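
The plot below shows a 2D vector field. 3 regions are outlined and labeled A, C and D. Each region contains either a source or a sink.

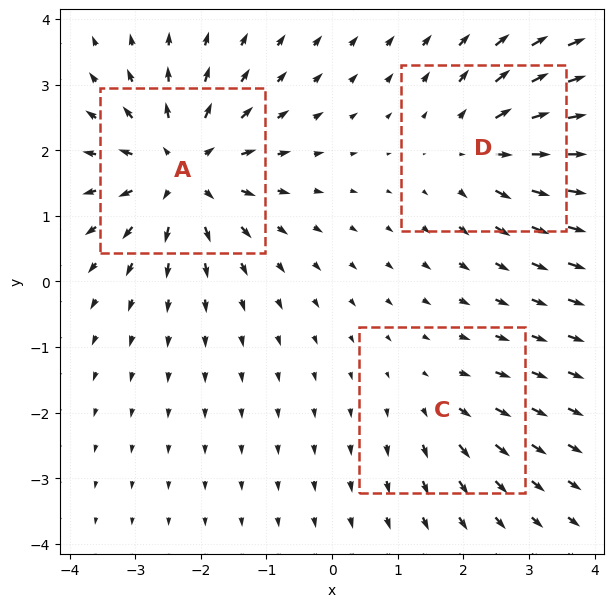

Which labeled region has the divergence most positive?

A

Divergence at each region's feature centre — A: about +5, C: about +2, D: about +4. Region A is most positive.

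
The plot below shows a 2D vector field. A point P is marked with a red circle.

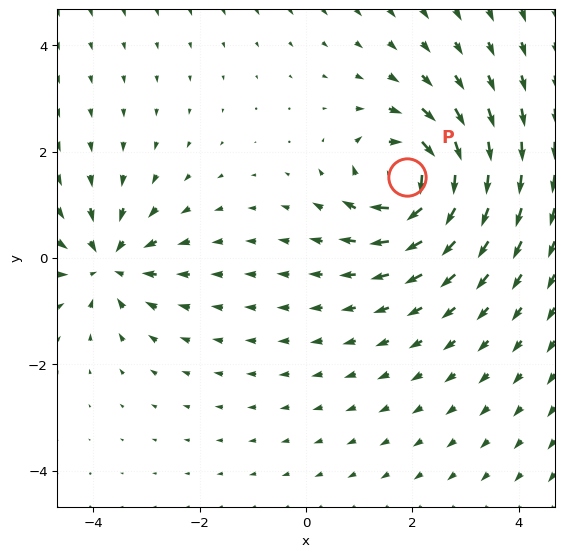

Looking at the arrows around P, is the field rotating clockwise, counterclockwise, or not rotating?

clockwise

Near P at (1.9, 1.5) the arrows circulate clockwise. The curl (z-component) there is about -7; negative curl means clockwise rotation.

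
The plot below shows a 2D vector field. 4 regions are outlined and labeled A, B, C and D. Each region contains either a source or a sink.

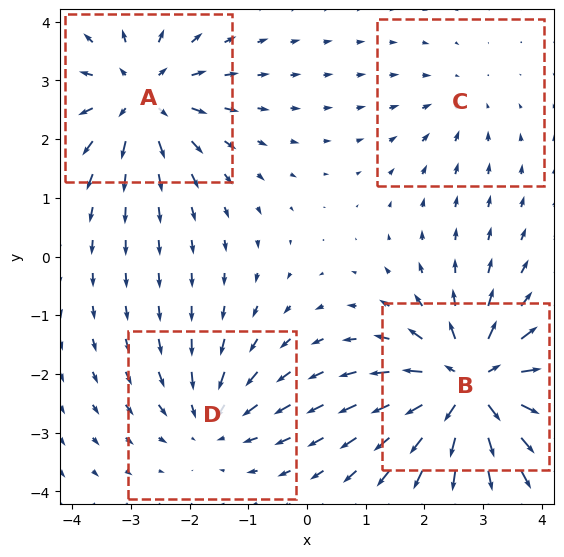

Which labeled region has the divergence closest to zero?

Divergence at each region's feature centre — A: about +5, B: about +7, C: about -2, D: about -4. Region C is closest to zero.

C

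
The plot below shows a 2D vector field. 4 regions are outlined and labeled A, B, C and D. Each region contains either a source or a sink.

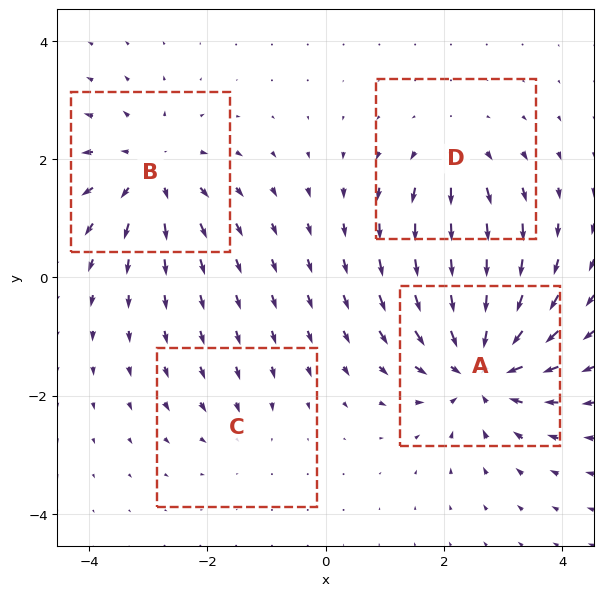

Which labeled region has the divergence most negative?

Divergence at each region's feature centre — A: about -7, B: about +5, C: about -2, D: about +3. Region A is most negative.

A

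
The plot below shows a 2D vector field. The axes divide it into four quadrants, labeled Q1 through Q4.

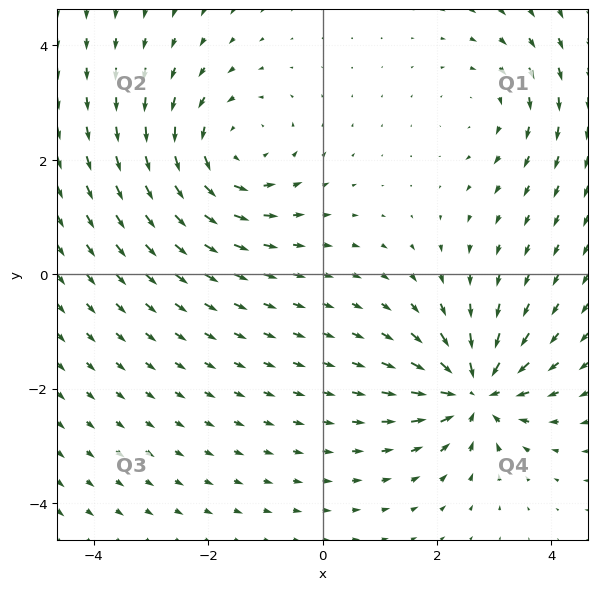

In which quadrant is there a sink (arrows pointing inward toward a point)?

Q4

The sink sits at approximately (2.7, -2.1), which lies in quadrant Q4. The divergence there is about -6, negative as expected for a sink.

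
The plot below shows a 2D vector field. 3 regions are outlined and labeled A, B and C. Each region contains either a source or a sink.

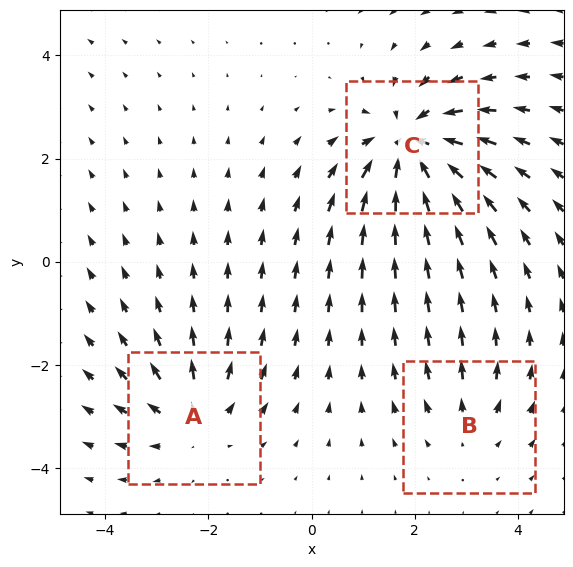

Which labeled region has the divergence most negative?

Divergence at each region's feature centre — A: about +3, B: about +2, C: about -5. Region C is most negative.

C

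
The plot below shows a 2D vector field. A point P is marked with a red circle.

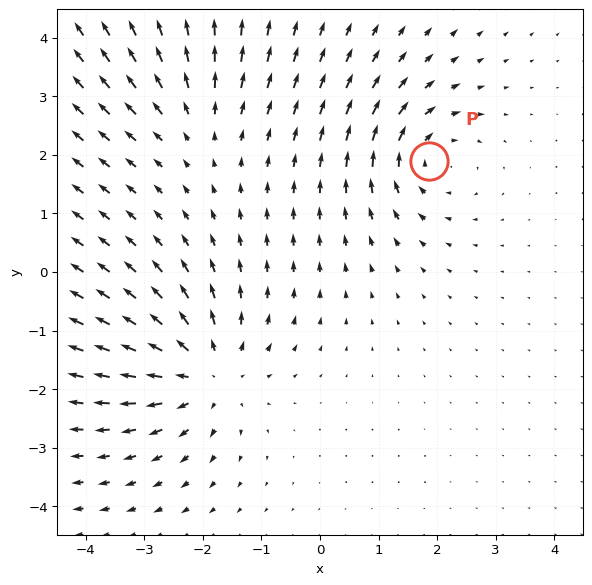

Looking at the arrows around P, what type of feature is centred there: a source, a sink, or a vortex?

At P (1.9, 1.9) the arrows circulate clockwise. Divergence ≈0, curl about -4 — near-zero divergence with nonzero curl is a vortex.

vortex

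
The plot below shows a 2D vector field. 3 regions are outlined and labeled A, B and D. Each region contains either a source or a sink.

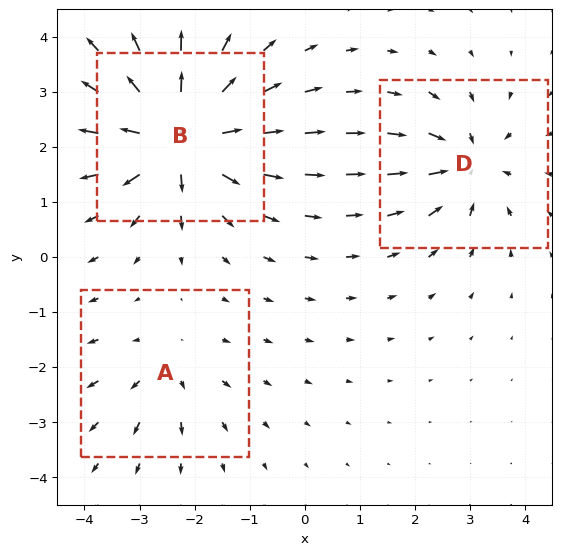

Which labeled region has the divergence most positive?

Divergence at each region's feature centre — A: about +2, B: about +6, D: about -4. Region B is most positive.

B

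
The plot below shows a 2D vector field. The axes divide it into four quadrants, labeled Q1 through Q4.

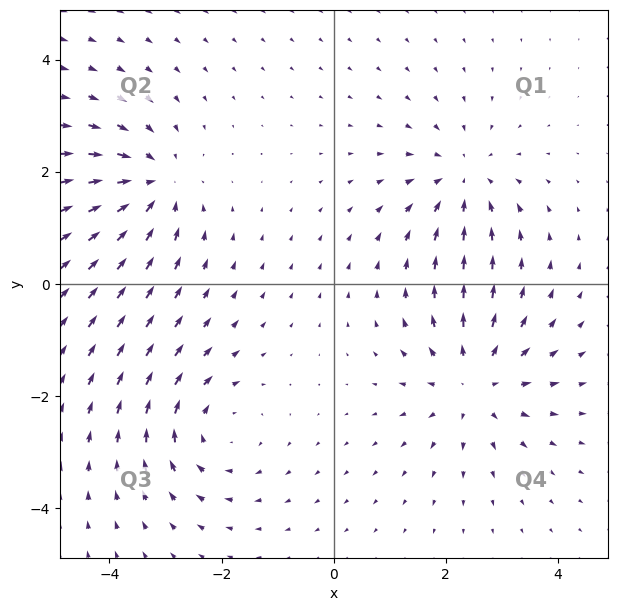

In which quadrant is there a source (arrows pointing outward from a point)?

Q4

The source sits at approximately (2.5, -1.8), which lies in quadrant Q4. The divergence there is about +5, positive as expected for a source.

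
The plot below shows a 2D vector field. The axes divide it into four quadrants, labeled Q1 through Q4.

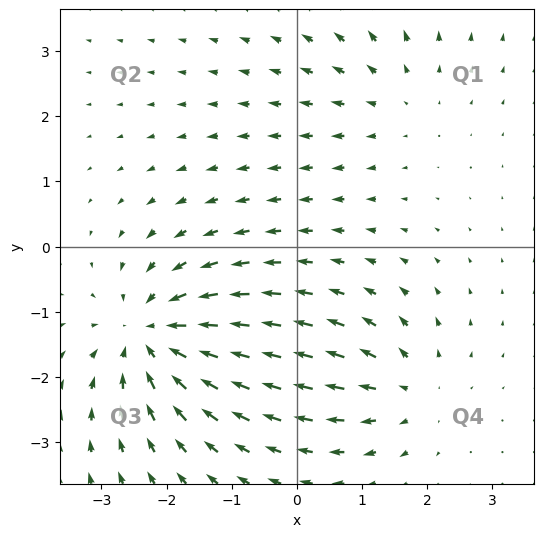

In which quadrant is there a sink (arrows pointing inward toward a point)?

The sink sits at approximately (-2.2, -1.4), which lies in quadrant Q3. The divergence there is about -5, negative as expected for a sink.

Q3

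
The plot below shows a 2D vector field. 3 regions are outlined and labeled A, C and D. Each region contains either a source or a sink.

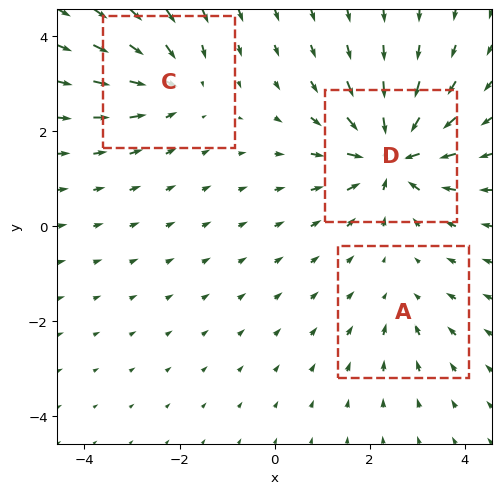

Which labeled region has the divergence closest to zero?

A

Divergence at each region's feature centre — A: about -2, C: about -3, D: about -6. Region A is closest to zero.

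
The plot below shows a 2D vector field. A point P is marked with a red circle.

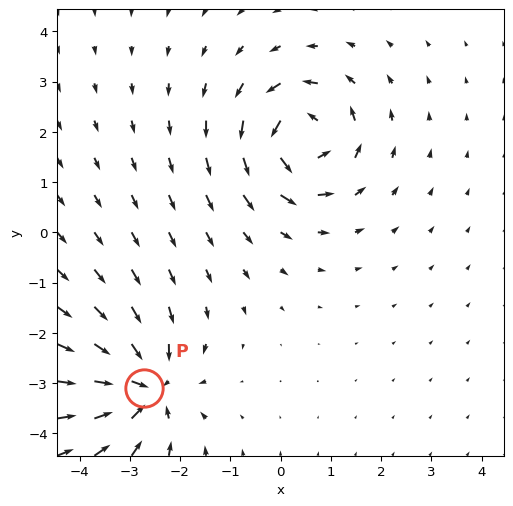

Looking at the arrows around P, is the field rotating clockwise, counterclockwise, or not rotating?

not rotating

Near P at (-2.7, -3.1) the arrows show no circulation. The curl there is ≈0.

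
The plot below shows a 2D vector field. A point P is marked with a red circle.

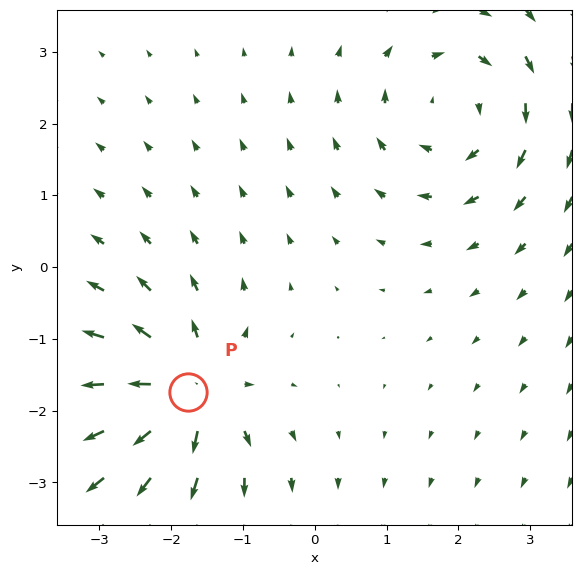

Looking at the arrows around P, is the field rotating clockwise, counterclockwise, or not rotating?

Near P at (-1.8, -1.7) the arrows show no circulation. The curl there is ≈0.

not rotating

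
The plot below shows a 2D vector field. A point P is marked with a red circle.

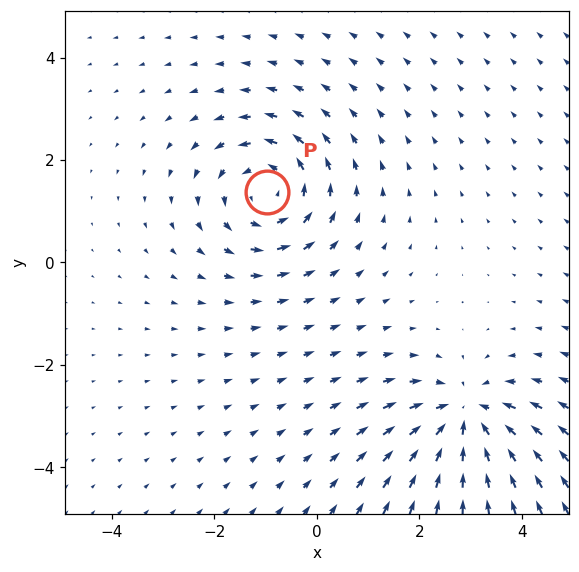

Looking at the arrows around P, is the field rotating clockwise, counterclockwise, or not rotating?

counterclockwise

Near P at (-1.0, 1.4) the arrows circulate counterclockwise. The curl (z-component) there is about +4; positive curl means counterclockwise rotation.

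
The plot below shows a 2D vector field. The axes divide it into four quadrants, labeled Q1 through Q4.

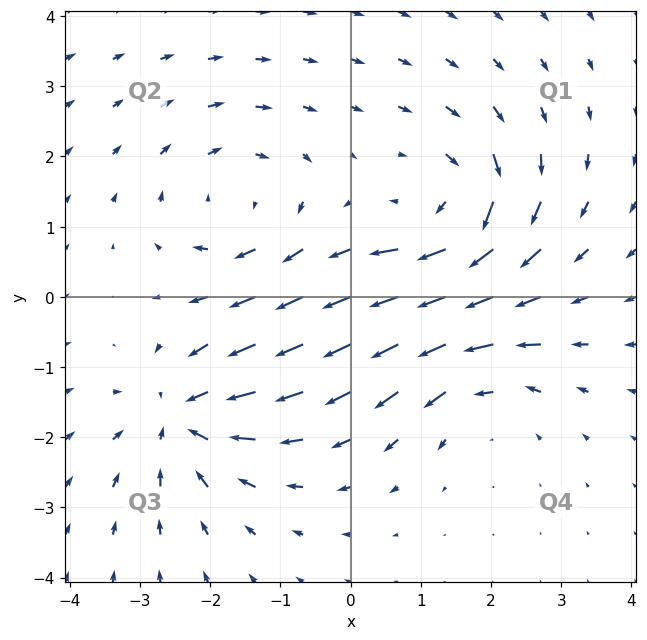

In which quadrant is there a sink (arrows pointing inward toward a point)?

The sink sits at approximately (-2.4, -1.7), which lies in quadrant Q3. The divergence there is about -6, negative as expected for a sink.

Q3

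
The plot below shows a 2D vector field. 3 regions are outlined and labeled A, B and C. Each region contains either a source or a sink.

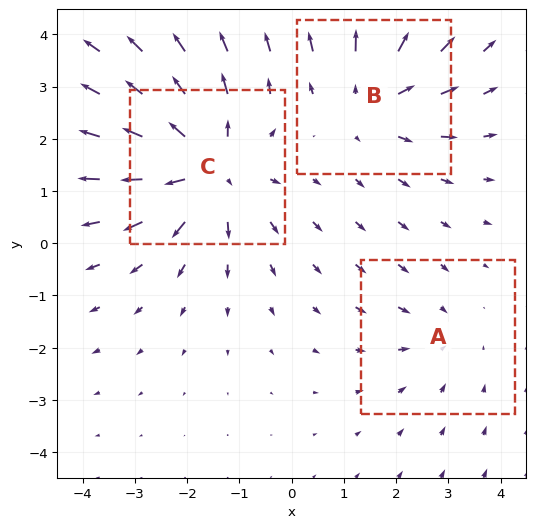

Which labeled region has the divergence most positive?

C

Divergence at each region's feature centre — A: about -2, B: about +3, C: about +4. Region C is most positive.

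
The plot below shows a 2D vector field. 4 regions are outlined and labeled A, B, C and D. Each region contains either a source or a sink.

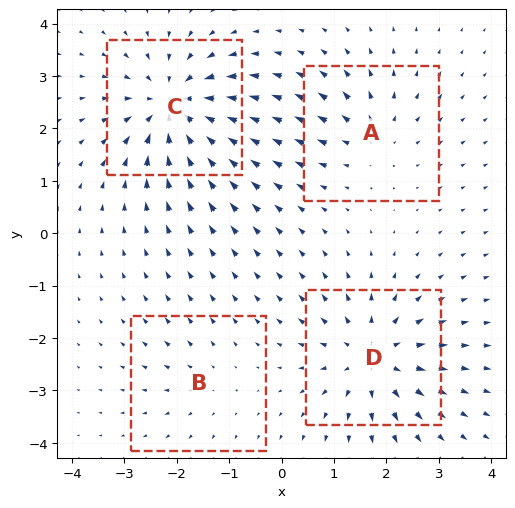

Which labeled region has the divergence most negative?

Divergence at each region's feature centre — A: about +4, B: about +2, C: about -7, D: about +6. Region C is most negative.

C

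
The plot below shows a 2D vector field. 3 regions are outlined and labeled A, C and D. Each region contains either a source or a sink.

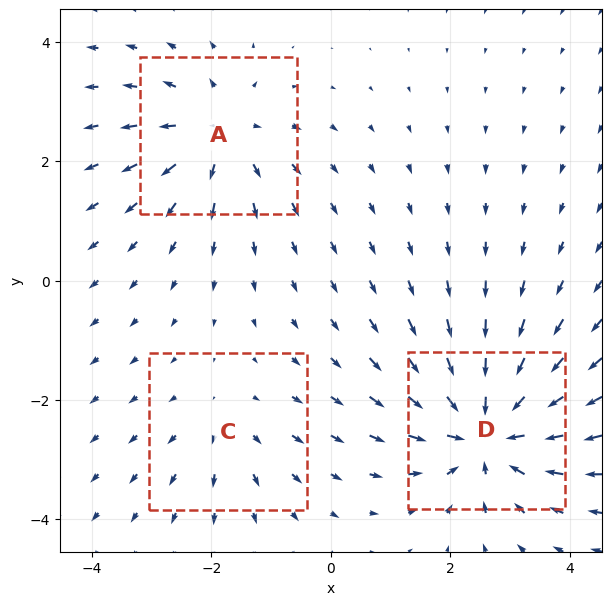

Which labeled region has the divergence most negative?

D

Divergence at each region's feature centre — A: about +3, C: about +2, D: about -5. Region D is most negative.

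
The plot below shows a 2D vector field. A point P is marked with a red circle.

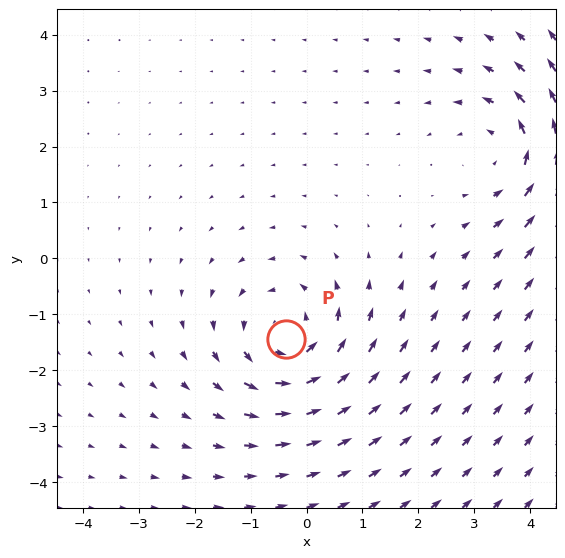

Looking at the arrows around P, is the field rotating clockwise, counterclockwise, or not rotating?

counterclockwise

Near P at (-0.4, -1.4) the arrows circulate counterclockwise. The curl (z-component) there is about +4; positive curl means counterclockwise rotation.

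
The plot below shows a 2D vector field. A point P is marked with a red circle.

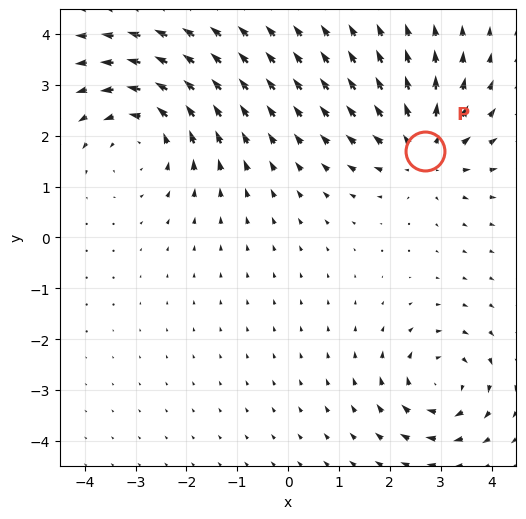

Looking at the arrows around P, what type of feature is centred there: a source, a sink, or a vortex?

source

At P (2.7, 1.7) the arrows spread outward. Divergence about +4, curl ≈0 — positive divergence with near-zero curl is a source.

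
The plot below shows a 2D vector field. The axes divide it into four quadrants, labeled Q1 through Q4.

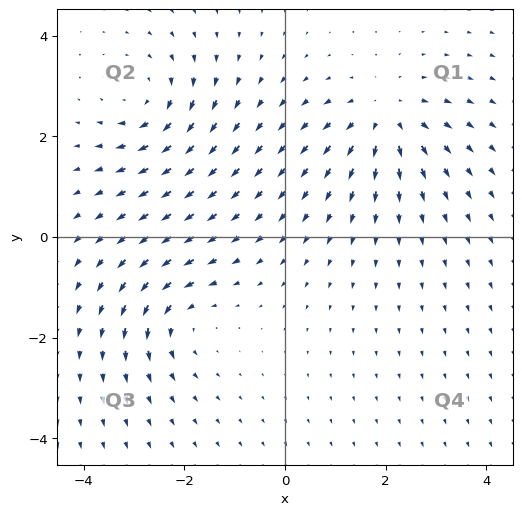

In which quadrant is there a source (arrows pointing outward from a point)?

Q1

The source sits at approximately (2.0, 2.4), which lies in quadrant Q1. The divergence there is about +4, positive as expected for a source.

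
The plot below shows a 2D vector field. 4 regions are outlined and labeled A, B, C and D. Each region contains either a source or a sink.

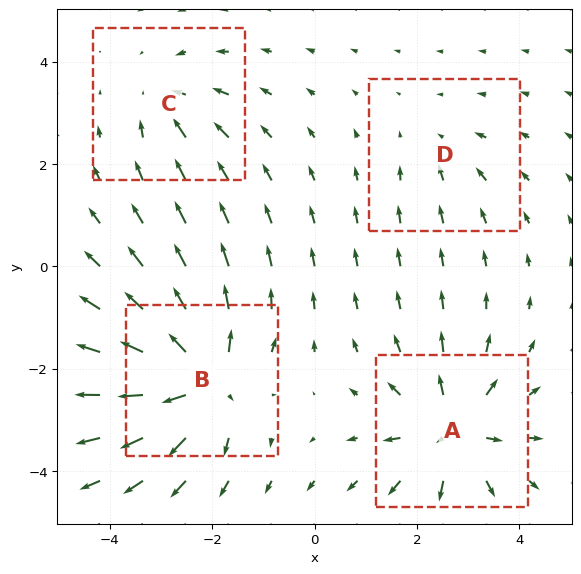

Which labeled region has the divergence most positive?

B

Divergence at each region's feature centre — A: about +6, B: about +7, C: about -3, D: about -2. Region B is most positive.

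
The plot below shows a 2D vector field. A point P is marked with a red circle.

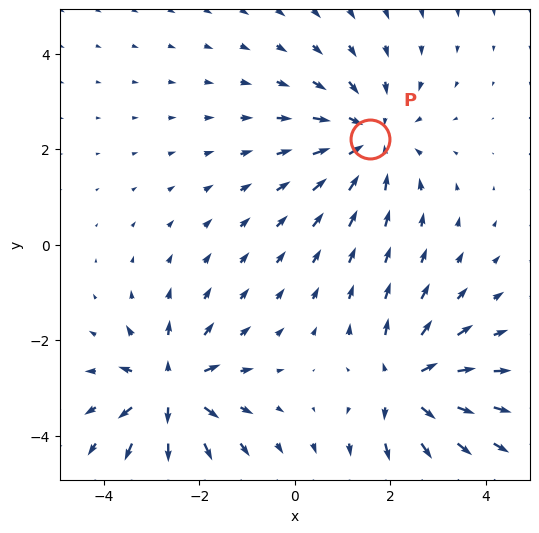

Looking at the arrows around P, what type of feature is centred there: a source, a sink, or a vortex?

At P (1.6, 2.2) the arrows converge inward. Divergence about -3, curl ≈0 — negative divergence with near-zero curl is a sink.

sink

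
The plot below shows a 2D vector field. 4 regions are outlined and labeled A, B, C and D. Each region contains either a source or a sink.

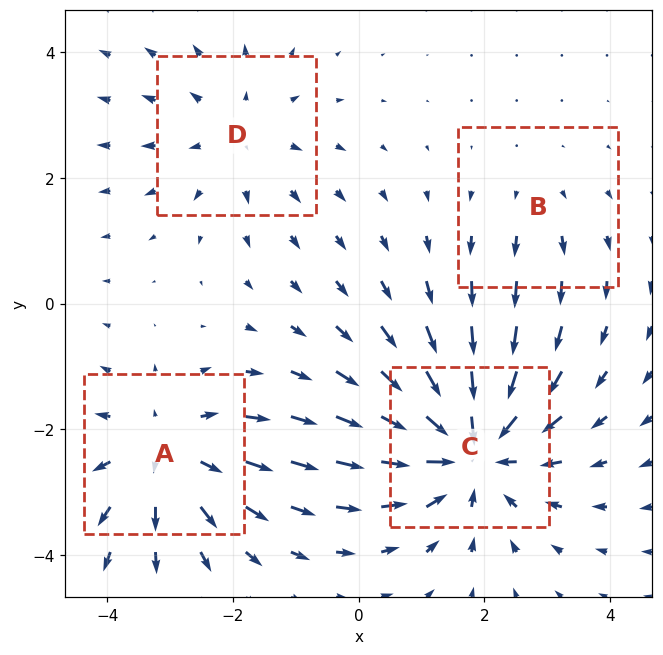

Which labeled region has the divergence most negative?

Divergence at each region's feature centre — A: about +4, B: about +2, C: about -6, D: about +3. Region C is most negative.

C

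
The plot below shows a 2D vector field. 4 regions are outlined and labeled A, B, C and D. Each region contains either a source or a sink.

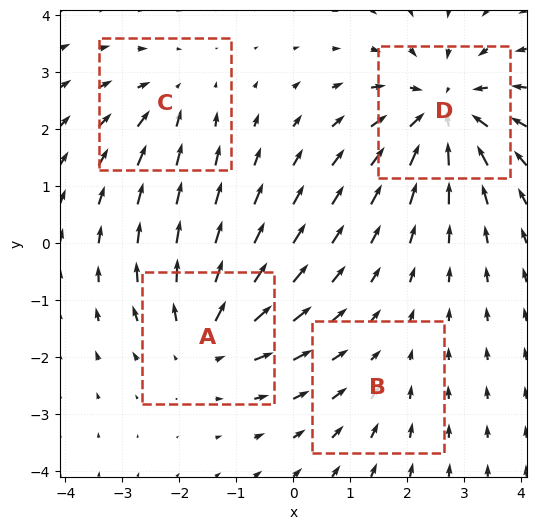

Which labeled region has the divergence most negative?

D

Divergence at each region's feature centre — A: about +5, B: about -2, C: about -3, D: about -6. Region D is most negative.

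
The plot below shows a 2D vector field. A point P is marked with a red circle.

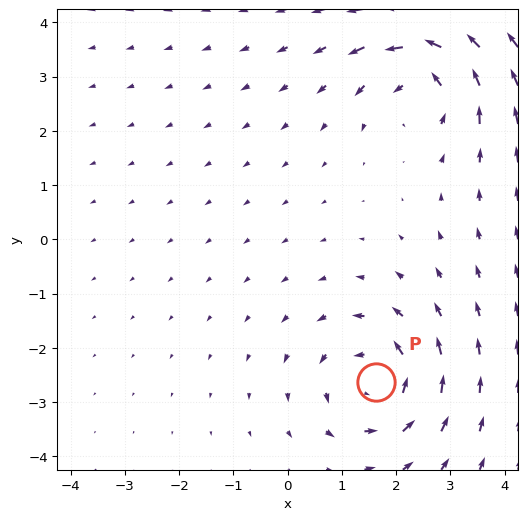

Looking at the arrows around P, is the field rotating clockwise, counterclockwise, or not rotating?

Near P at (1.6, -2.6) the arrows circulate counterclockwise. The curl (z-component) there is about +4; positive curl means counterclockwise rotation.

counterclockwise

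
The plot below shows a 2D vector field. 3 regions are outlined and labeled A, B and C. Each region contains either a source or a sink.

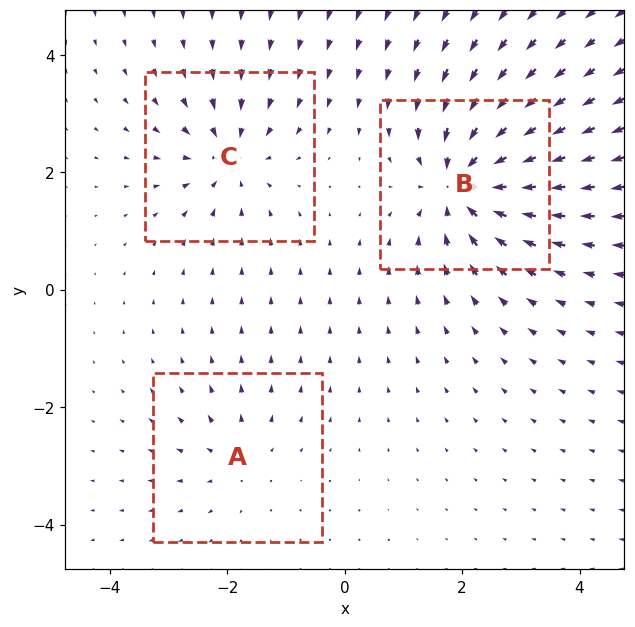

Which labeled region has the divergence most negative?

B

Divergence at each region's feature centre — A: about +2, B: about -6, C: about -4. Region B is most negative.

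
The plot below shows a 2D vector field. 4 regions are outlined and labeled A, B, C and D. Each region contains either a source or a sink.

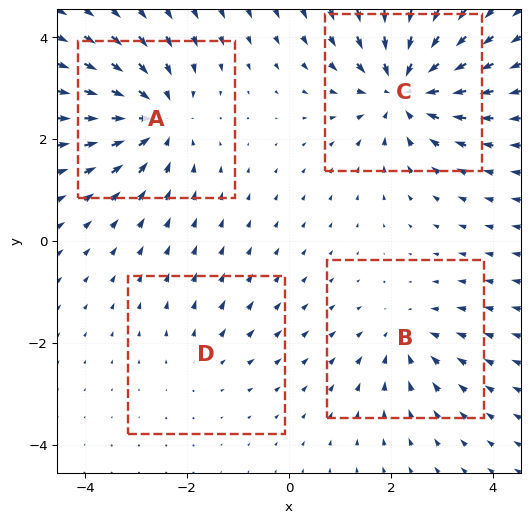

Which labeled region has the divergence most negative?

C

Divergence at each region's feature centre — A: about -5, B: about -4, C: about -7, D: about +2. Region C is most negative.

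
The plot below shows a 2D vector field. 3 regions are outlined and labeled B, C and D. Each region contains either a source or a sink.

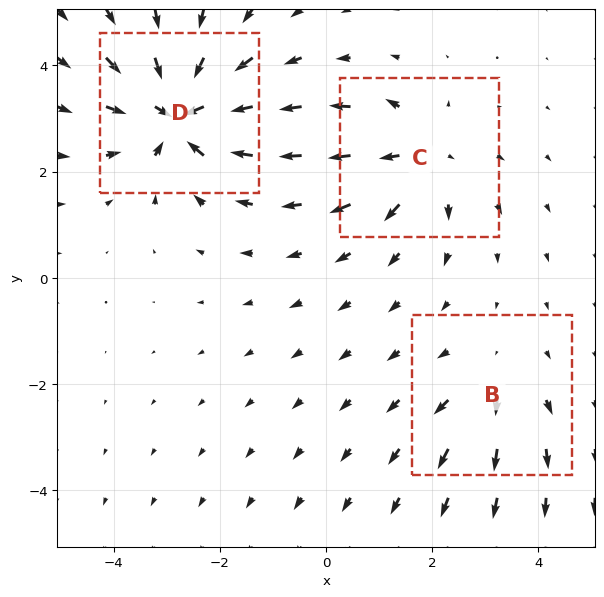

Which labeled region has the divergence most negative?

Divergence at each region's feature centre — B: about +2, C: about +4, D: about -6. Region D is most negative.

D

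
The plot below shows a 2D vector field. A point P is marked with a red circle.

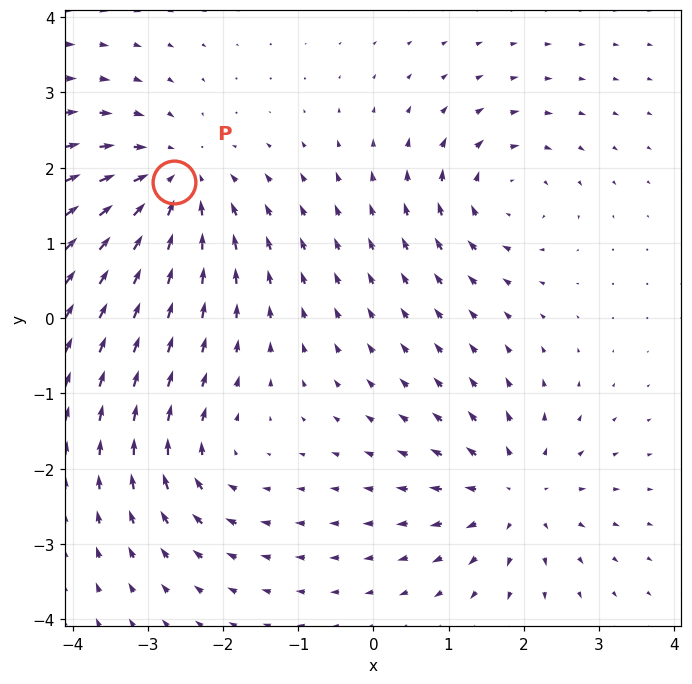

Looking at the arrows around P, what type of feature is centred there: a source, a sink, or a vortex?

At P (-2.6, 1.8) the arrows converge inward. Divergence about -5, curl ≈0 — negative divergence with near-zero curl is a sink.

sink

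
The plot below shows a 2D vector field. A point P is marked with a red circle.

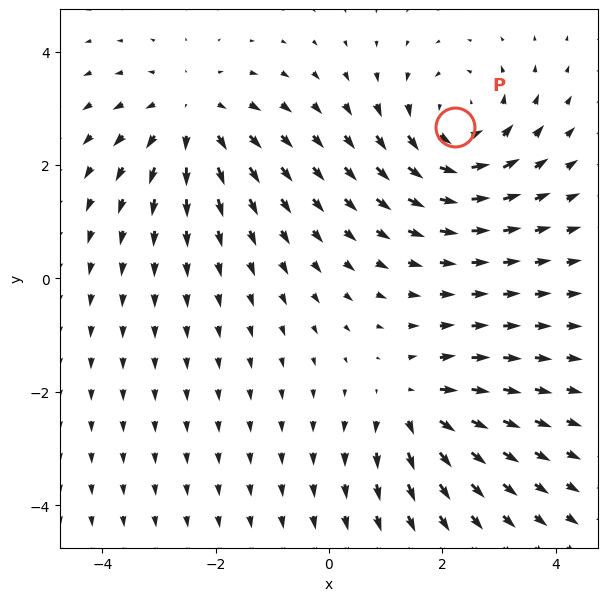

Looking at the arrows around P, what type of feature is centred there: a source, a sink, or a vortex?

At P (2.2, 2.7) the arrows circulate counterclockwise. Divergence ≈0, curl about +5 — near-zero divergence with nonzero curl is a vortex.

vortex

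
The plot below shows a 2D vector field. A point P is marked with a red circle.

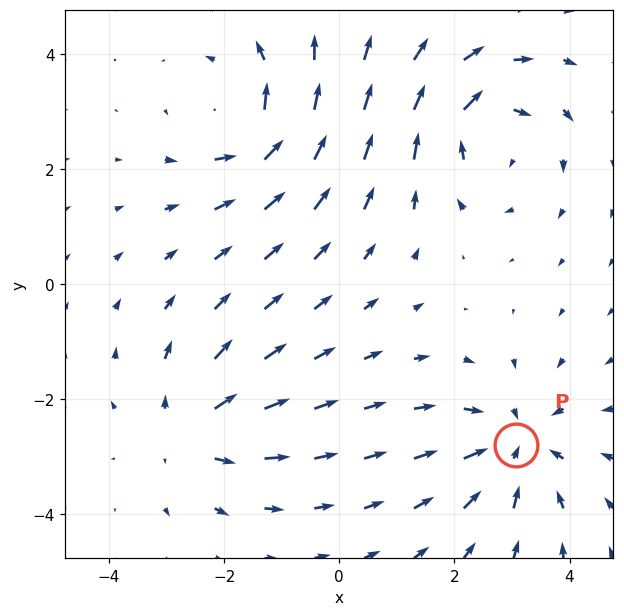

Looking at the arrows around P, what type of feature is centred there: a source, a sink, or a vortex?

At P (3.1, -2.8) the arrows converge inward. Divergence about -4, curl ≈0 — negative divergence with near-zero curl is a sink.

sink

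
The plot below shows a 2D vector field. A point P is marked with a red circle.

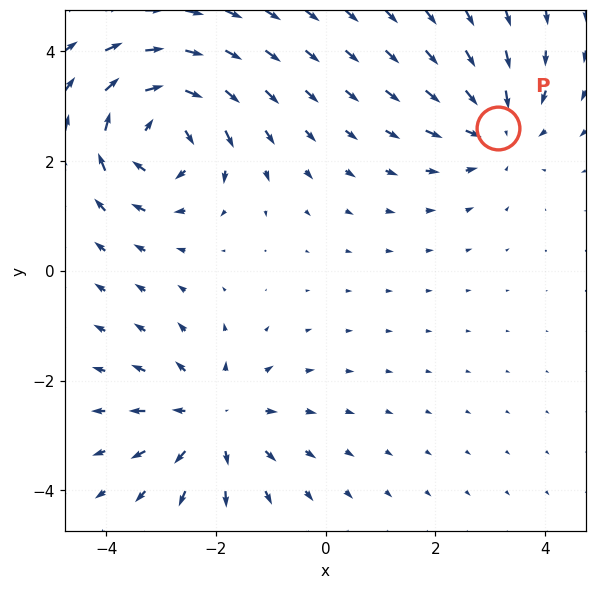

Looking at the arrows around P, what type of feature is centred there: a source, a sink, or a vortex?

sink

At P (3.1, 2.6) the arrows converge inward. Divergence about -2, curl ≈0 — negative divergence with near-zero curl is a sink.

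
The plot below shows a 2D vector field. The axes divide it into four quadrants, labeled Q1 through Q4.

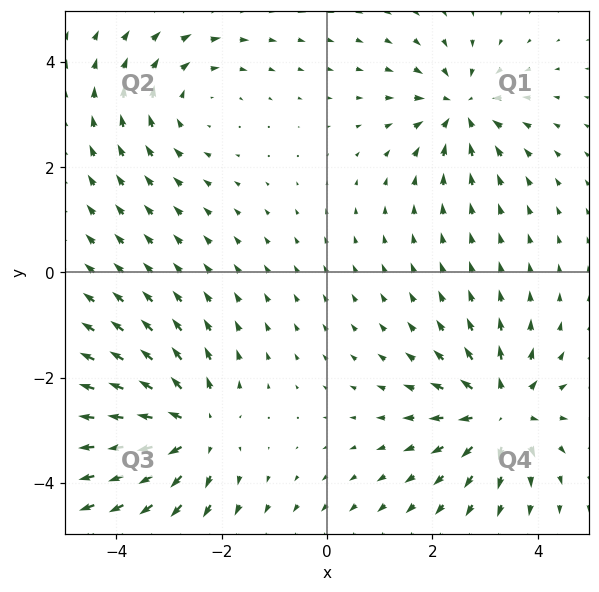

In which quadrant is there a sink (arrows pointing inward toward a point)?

The sink sits at approximately (2.5, 3.1), which lies in quadrant Q1. The divergence there is about -4, negative as expected for a sink.

Q1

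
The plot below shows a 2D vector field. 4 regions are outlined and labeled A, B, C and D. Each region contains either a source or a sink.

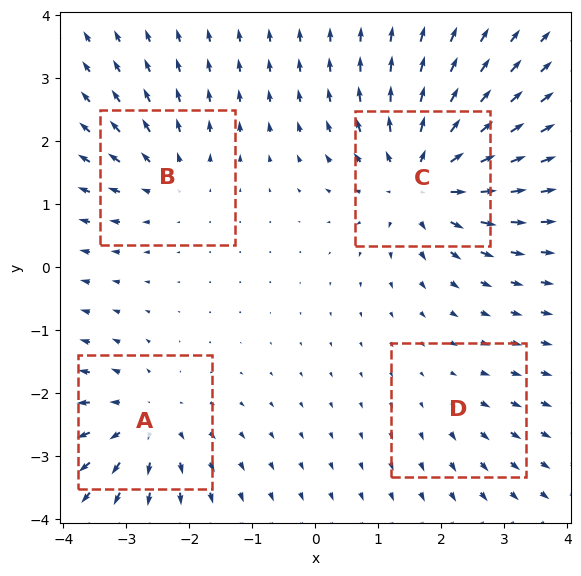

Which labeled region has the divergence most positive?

C

Divergence at each region's feature centre — A: about +5, B: about +4, C: about +7, D: about +2. Region C is most positive.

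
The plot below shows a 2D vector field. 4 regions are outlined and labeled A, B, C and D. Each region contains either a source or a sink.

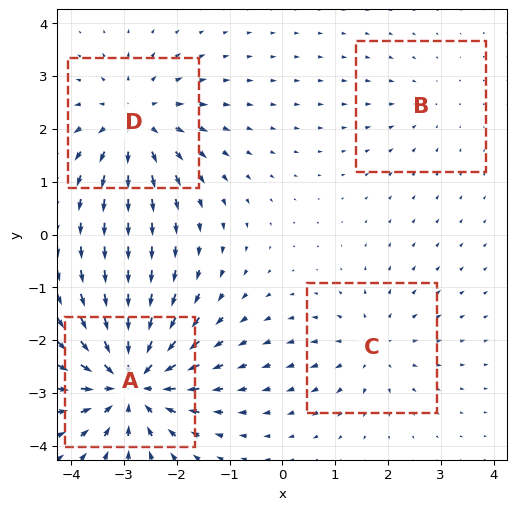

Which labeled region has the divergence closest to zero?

Divergence at each region's feature centre — A: about -8, B: about -2, C: about +3, D: about +5. Region B is closest to zero.

B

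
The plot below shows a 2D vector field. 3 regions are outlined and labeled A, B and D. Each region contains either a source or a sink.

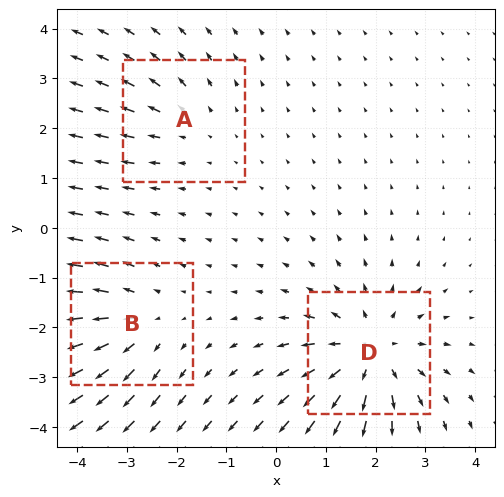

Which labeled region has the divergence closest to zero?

A

Divergence at each region's feature centre — A: about +2, B: about +3, D: about +4. Region A is closest to zero.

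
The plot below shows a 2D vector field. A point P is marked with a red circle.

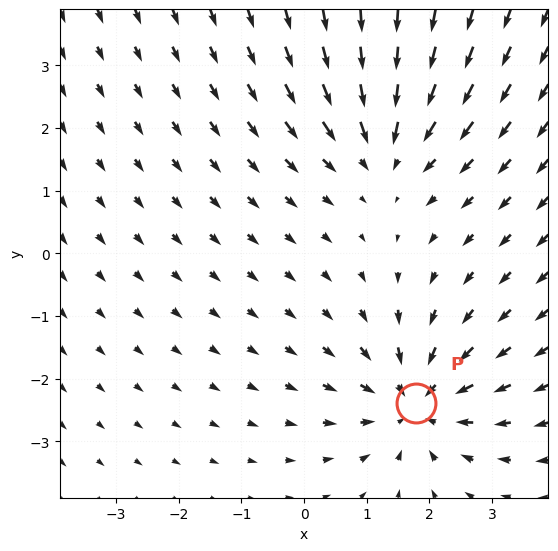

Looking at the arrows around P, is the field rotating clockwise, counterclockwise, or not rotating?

Near P at (1.8, -2.4) the arrows show no circulation. The curl there is ≈0.

not rotating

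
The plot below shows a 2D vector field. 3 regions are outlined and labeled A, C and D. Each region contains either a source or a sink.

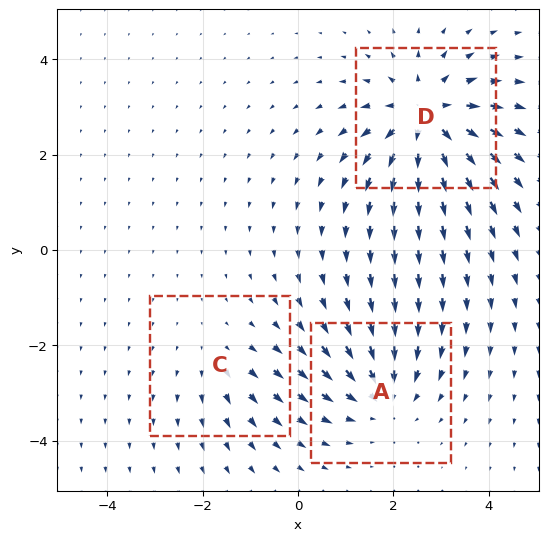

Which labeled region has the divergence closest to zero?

C

Divergence at each region's feature centre — A: about -4, C: about +2, D: about +5. Region C is closest to zero.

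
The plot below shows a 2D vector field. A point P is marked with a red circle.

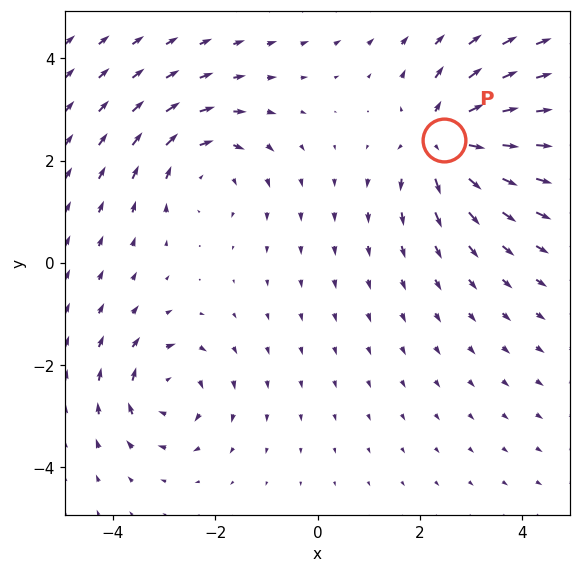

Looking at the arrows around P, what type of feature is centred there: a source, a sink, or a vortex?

At P (2.5, 2.4) the arrows spread outward. Divergence about +5, curl ≈0 — positive divergence with near-zero curl is a source.

source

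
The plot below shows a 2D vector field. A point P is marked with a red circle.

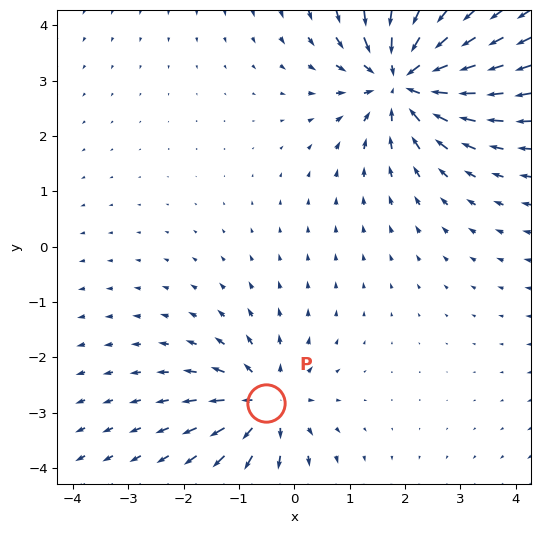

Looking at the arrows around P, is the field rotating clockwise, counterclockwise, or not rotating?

Near P at (-0.5, -2.8) the arrows show no circulation. The curl there is ≈0.

not rotating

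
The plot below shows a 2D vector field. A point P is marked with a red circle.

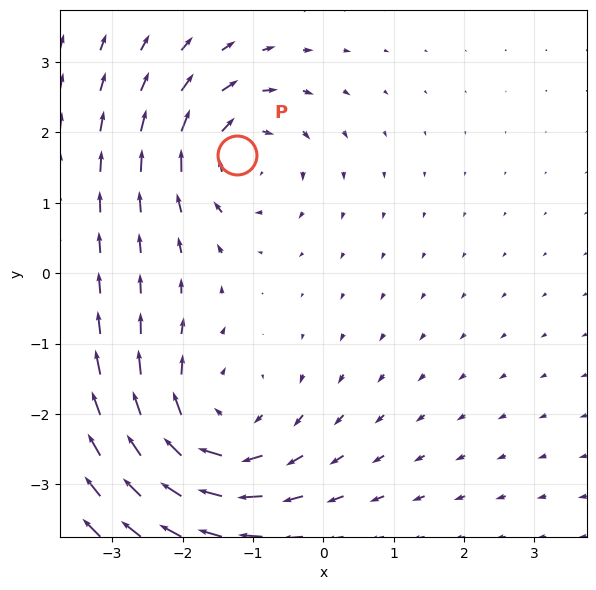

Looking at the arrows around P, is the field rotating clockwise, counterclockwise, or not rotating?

clockwise

Near P at (-1.2, 1.7) the arrows circulate clockwise. The curl (z-component) there is about -4; negative curl means clockwise rotation.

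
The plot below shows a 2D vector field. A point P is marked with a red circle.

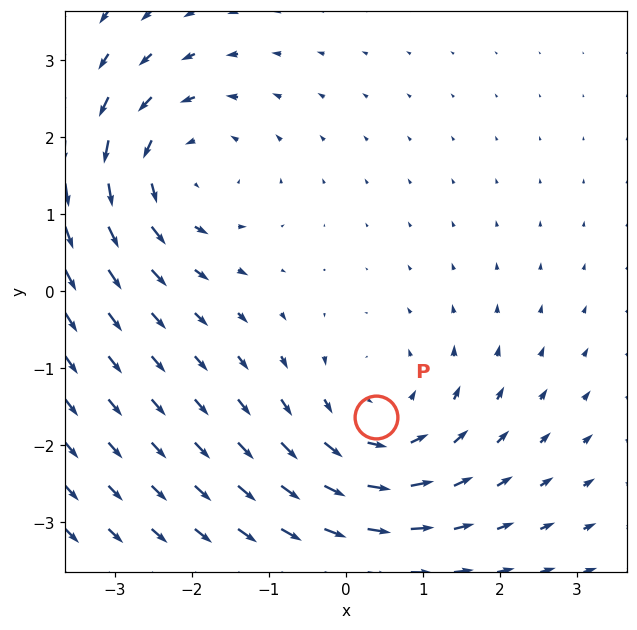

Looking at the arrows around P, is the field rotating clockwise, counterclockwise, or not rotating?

Near P at (0.4, -1.6) the arrows circulate counterclockwise. The curl (z-component) there is about +4; positive curl means counterclockwise rotation.

counterclockwise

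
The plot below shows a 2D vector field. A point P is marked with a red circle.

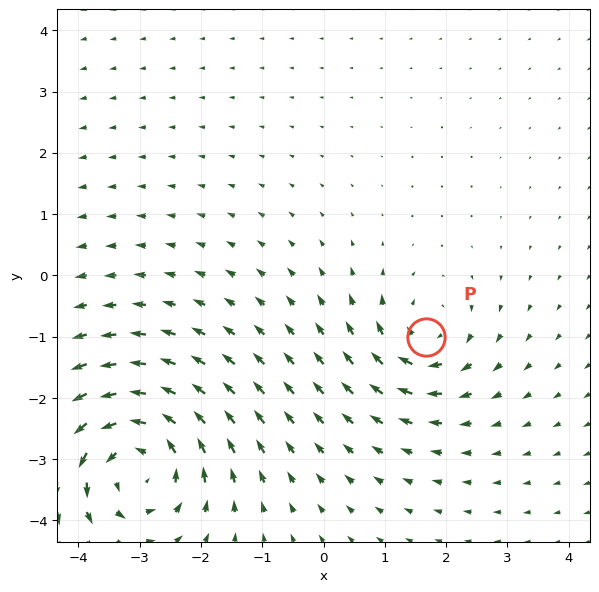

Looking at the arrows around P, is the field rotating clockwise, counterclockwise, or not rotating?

clockwise

Near P at (1.7, -1.0) the arrows circulate clockwise. The curl (z-component) there is about -4; negative curl means clockwise rotation.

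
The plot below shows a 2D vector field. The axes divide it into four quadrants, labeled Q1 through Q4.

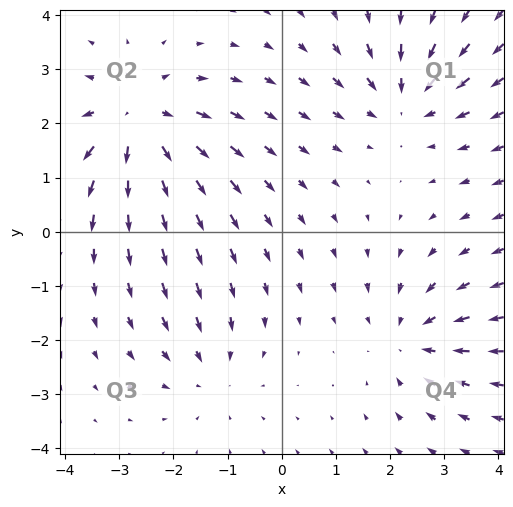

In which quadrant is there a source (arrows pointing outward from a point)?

Q2

The source sits at approximately (-2.7, 2.1), which lies in quadrant Q2. The divergence there is about +4, positive as expected for a source.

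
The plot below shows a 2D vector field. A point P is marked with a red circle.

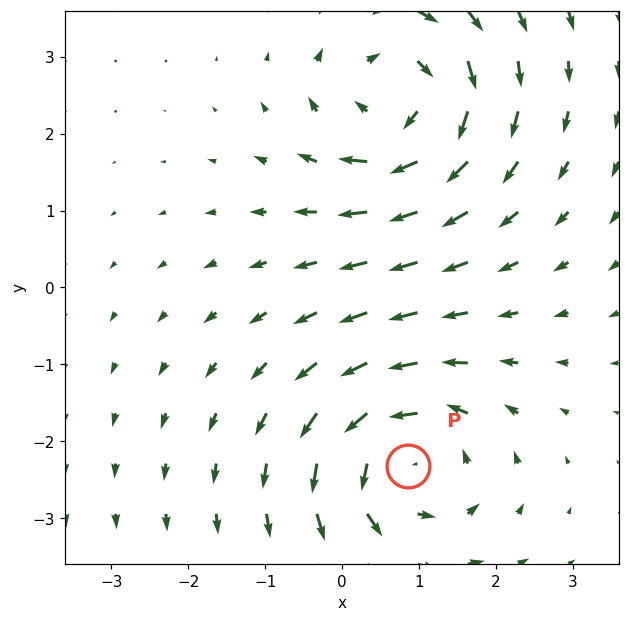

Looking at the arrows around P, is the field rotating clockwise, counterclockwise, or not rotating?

Near P at (0.9, -2.3) the arrows circulate counterclockwise. The curl (z-component) there is about +4; positive curl means counterclockwise rotation.

counterclockwise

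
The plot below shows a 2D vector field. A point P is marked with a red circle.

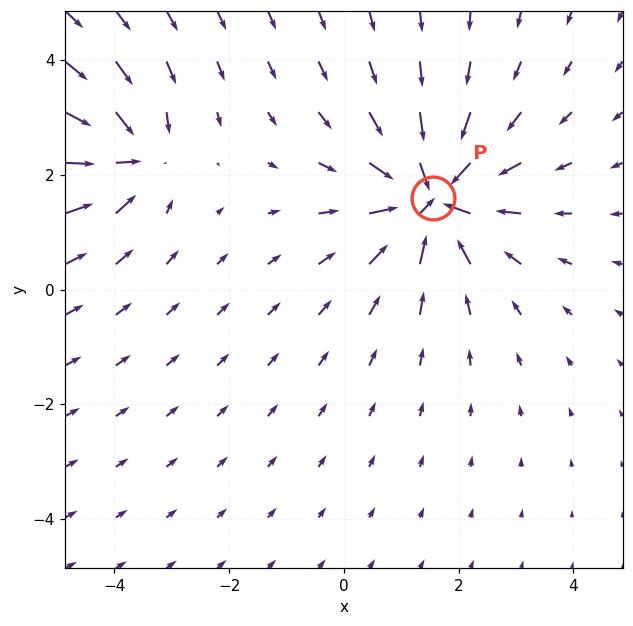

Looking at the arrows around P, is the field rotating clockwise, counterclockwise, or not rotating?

not rotating

Near P at (1.6, 1.6) the arrows show no circulation. The curl there is ≈0.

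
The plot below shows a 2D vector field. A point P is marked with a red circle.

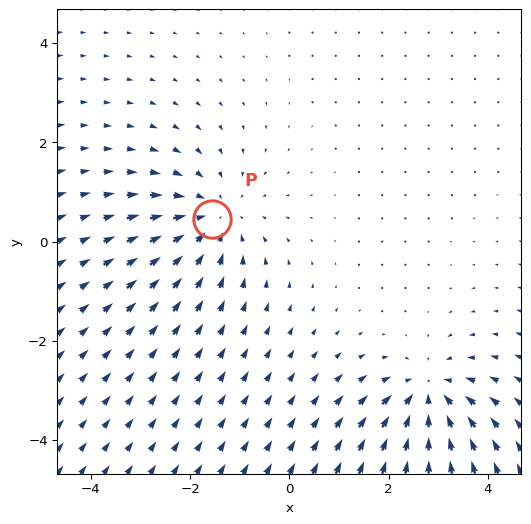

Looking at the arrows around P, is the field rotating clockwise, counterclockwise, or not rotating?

Near P at (-1.6, 0.5) the arrows show no circulation. The curl there is ≈0.

not rotating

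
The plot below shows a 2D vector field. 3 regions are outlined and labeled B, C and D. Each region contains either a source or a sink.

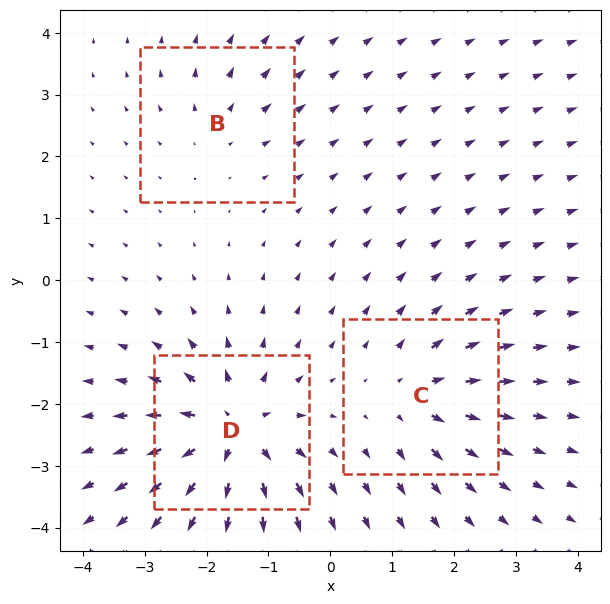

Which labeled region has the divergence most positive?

Divergence at each region's feature centre — B: about +2, C: about +4, D: about +7. Region D is most positive.

D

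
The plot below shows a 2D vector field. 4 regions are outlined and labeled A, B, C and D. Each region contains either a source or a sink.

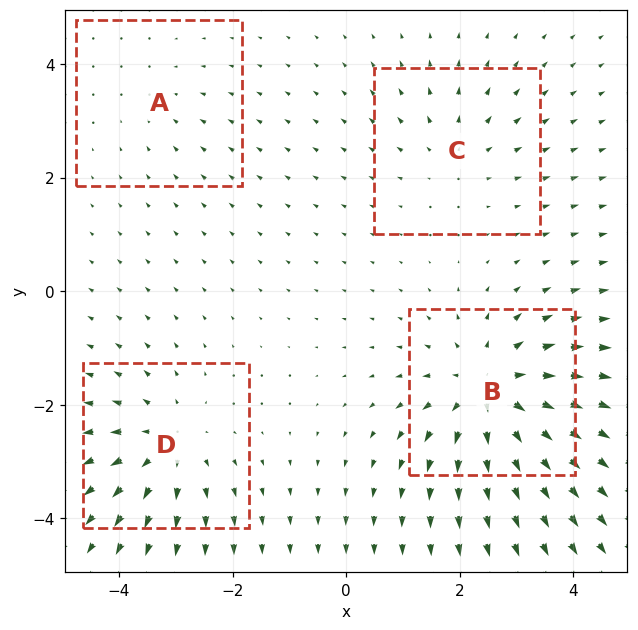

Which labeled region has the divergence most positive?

B

Divergence at each region's feature centre — A: about -2, B: about +7, C: about +3, D: about +5. Region B is most positive.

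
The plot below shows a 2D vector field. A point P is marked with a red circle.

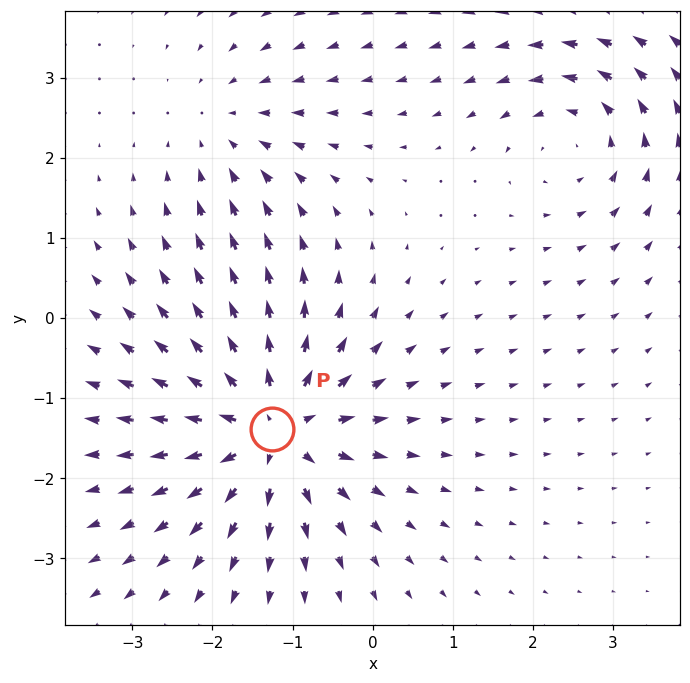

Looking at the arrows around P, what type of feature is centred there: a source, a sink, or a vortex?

At P (-1.3, -1.4) the arrows spread outward. Divergence about +5, curl ≈0 — positive divergence with near-zero curl is a source.

source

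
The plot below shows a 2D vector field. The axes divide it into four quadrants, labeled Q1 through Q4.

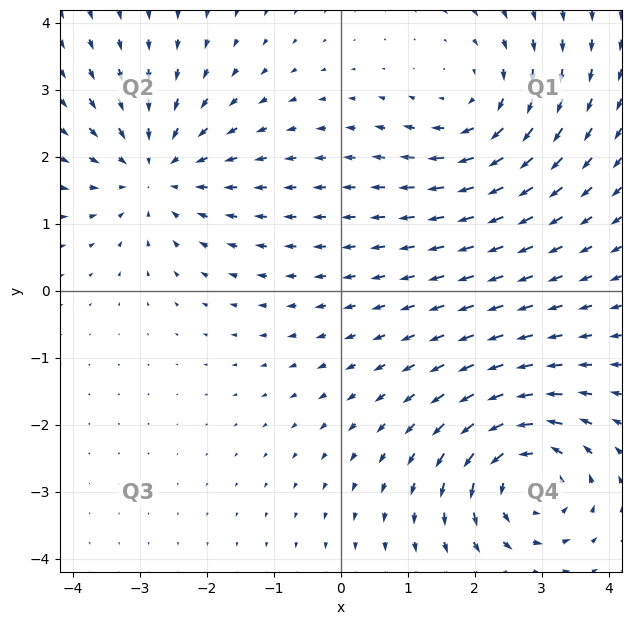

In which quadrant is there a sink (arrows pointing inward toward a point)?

Q2

The sink sits at approximately (-2.8, 1.8), which lies in quadrant Q2. The divergence there is about -4, negative as expected for a sink.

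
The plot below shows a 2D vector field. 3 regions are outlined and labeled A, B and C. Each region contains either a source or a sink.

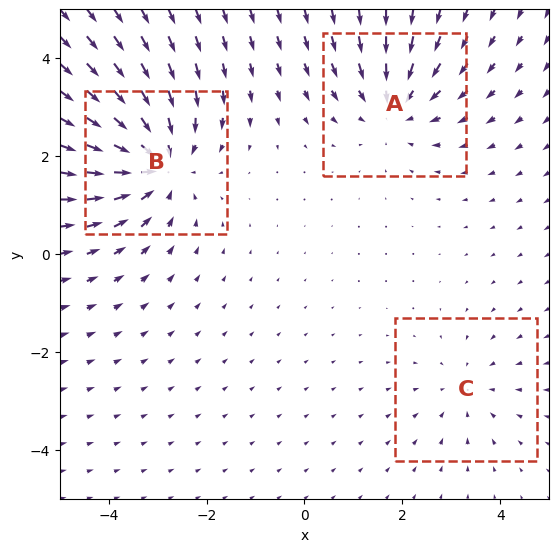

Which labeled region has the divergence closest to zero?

Divergence at each region's feature centre — A: about -3, B: about -4, C: about -2. Region C is closest to zero.

C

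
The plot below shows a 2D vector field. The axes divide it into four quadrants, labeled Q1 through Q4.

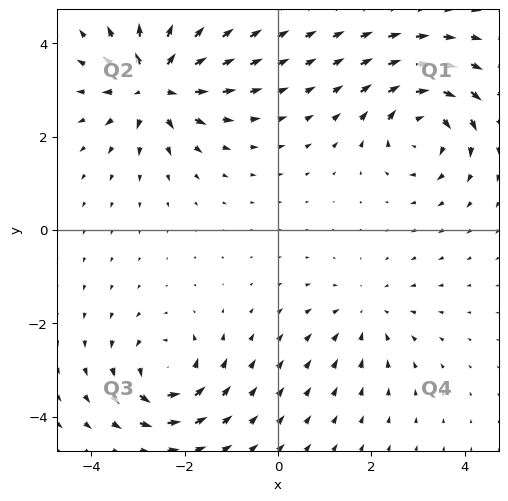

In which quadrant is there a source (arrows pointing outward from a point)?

Q2

The source sits at approximately (-2.6, 3.1), which lies in quadrant Q2. The divergence there is about +6, positive as expected for a source.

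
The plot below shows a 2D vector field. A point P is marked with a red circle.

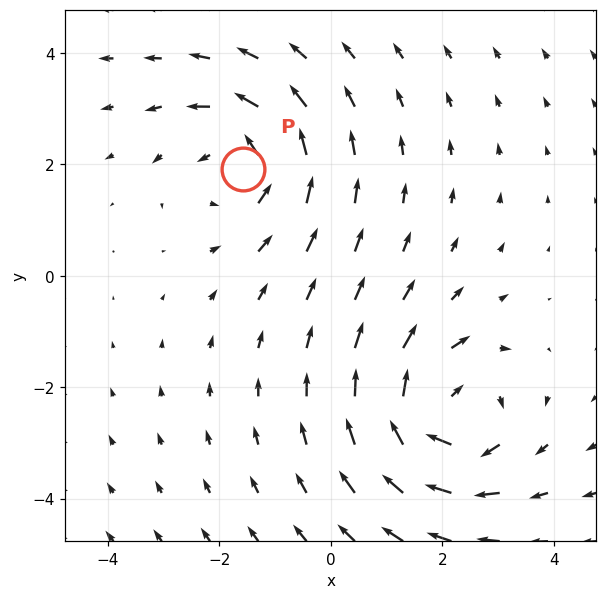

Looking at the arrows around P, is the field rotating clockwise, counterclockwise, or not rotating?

counterclockwise

Near P at (-1.6, 1.9) the arrows circulate counterclockwise. The curl (z-component) there is about +4; positive curl means counterclockwise rotation.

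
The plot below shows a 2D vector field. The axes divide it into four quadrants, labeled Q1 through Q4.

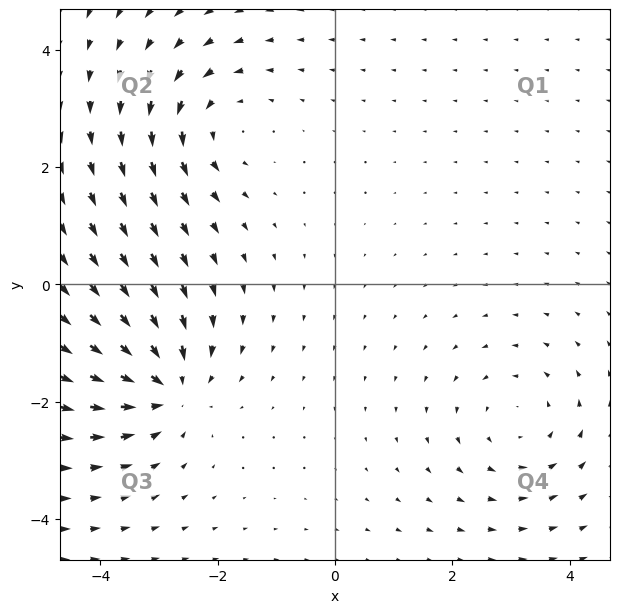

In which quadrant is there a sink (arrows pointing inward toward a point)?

Q3

The sink sits at approximately (-2.9, -1.7), which lies in quadrant Q3. The divergence there is about -6, negative as expected for a sink.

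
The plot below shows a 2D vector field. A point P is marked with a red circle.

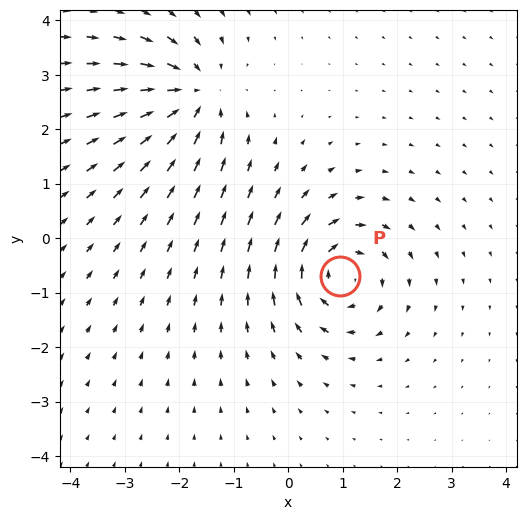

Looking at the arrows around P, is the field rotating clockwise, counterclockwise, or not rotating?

clockwise

Near P at (1.0, -0.7) the arrows circulate clockwise. The curl (z-component) there is about -6; negative curl means clockwise rotation.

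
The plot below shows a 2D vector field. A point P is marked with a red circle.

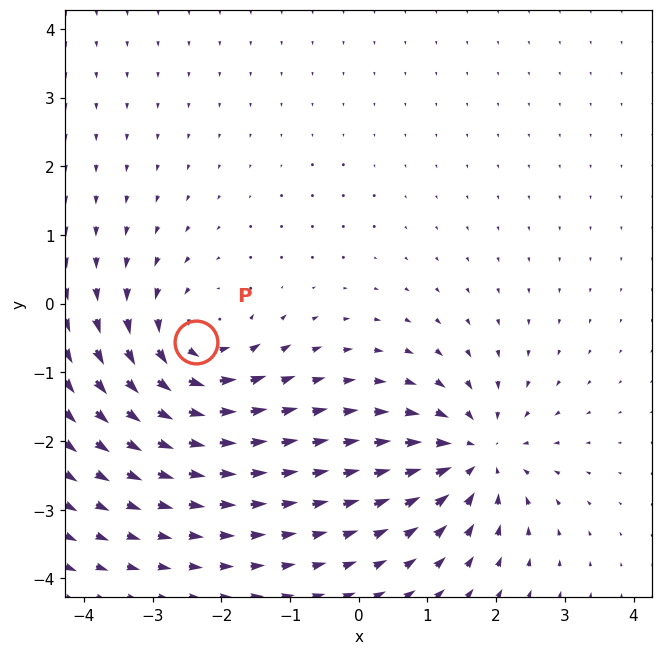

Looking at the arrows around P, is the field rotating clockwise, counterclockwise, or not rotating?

Near P at (-2.4, -0.6) the arrows circulate counterclockwise. The curl (z-component) there is about +4; positive curl means counterclockwise rotation.

counterclockwise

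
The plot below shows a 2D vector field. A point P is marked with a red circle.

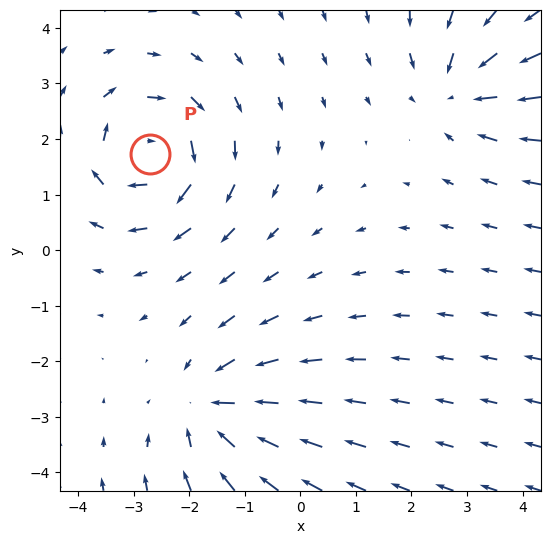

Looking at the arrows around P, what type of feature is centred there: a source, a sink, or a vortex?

vortex

At P (-2.7, 1.7) the arrows circulate clockwise. Divergence ≈0, curl about -6 — near-zero divergence with nonzero curl is a vortex.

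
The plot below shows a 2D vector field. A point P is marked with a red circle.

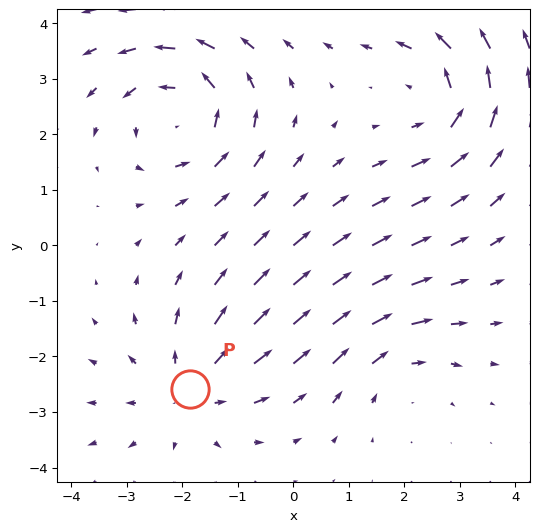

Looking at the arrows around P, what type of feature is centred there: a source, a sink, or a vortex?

source

At P (-1.9, -2.6) the arrows spread outward. Divergence about +3, curl ≈0 — positive divergence with near-zero curl is a source.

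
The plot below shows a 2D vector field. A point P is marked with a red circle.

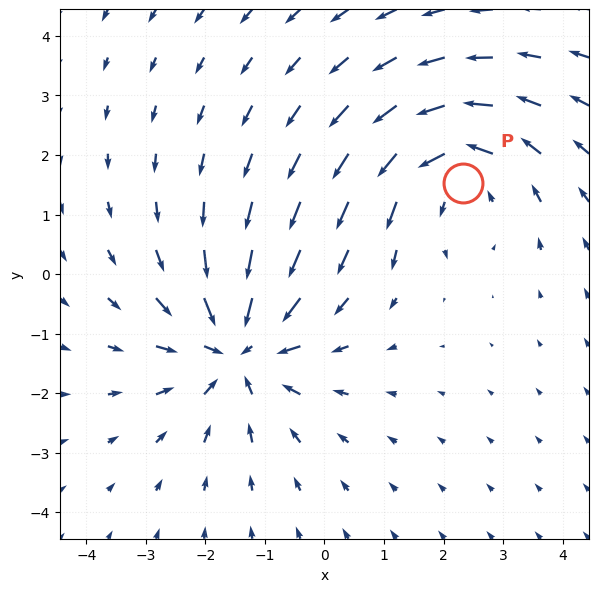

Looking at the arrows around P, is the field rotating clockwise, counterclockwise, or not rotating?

counterclockwise

Near P at (2.3, 1.5) the arrows circulate counterclockwise. The curl (z-component) there is about +3; positive curl means counterclockwise rotation.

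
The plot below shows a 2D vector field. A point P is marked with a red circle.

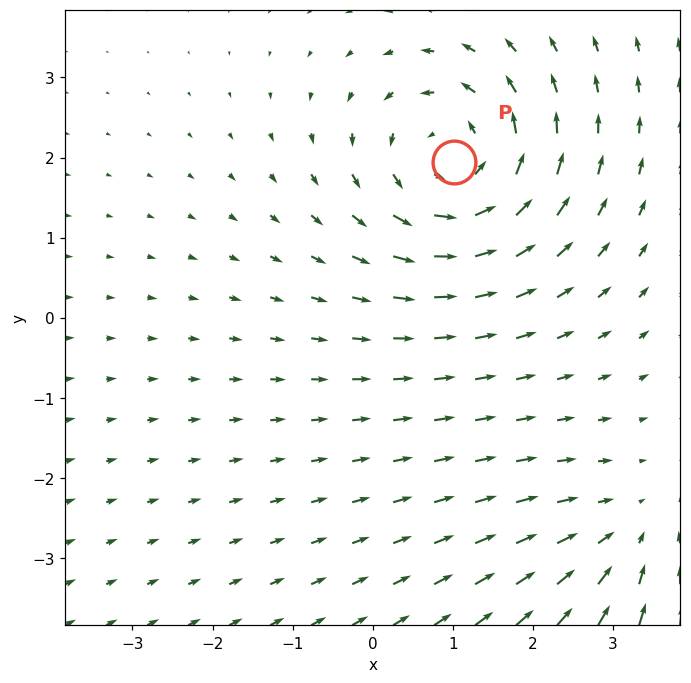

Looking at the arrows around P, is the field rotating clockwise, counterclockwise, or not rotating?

counterclockwise

Near P at (1.0, 2.0) the arrows circulate counterclockwise. The curl (z-component) there is about +4; positive curl means counterclockwise rotation.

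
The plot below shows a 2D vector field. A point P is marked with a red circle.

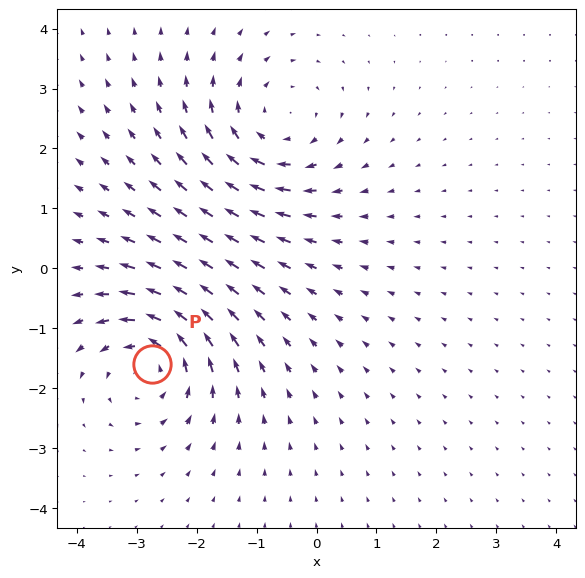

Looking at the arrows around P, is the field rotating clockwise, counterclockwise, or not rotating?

Near P at (-2.7, -1.6) the arrows circulate counterclockwise. The curl (z-component) there is about +5; positive curl means counterclockwise rotation.

counterclockwise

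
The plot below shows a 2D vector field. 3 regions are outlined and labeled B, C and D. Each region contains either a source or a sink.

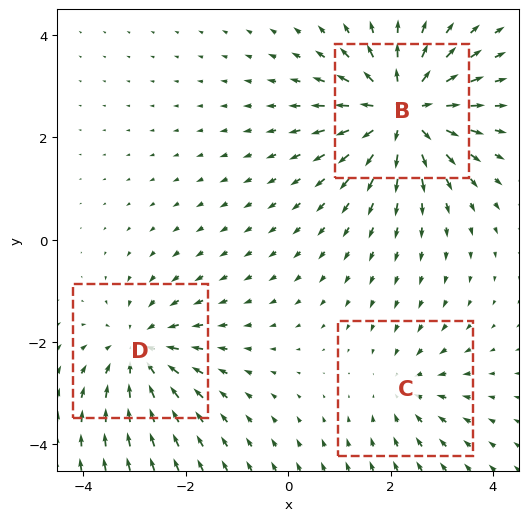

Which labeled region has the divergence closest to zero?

Divergence at each region's feature centre — B: about +5, C: about -2, D: about -3. Region C is closest to zero.

C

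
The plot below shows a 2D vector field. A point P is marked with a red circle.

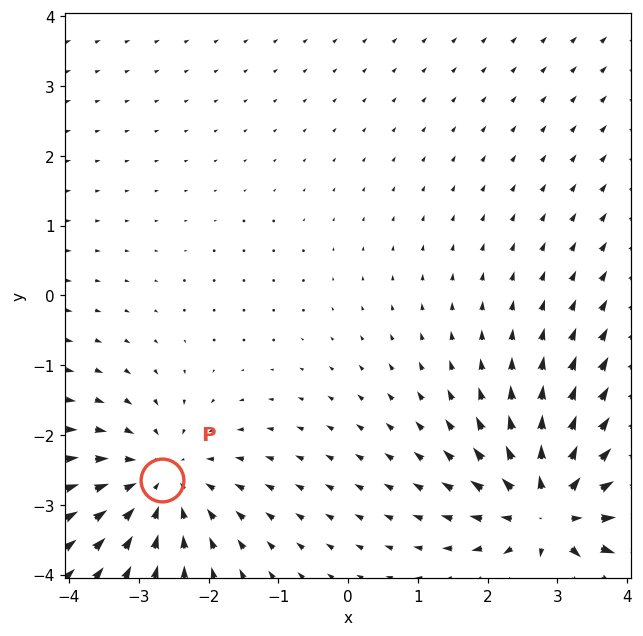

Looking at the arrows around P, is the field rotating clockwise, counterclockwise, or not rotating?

Near P at (-2.7, -2.6) the arrows show no circulation. The curl there is ≈0.

not rotating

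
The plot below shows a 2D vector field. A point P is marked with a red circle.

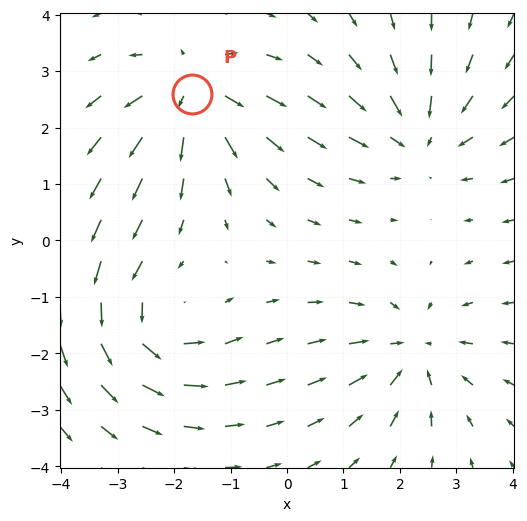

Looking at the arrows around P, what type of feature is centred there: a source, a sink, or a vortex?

source

At P (-1.7, 2.6) the arrows spread outward. Divergence about +5, curl ≈0 — positive divergence with near-zero curl is a source.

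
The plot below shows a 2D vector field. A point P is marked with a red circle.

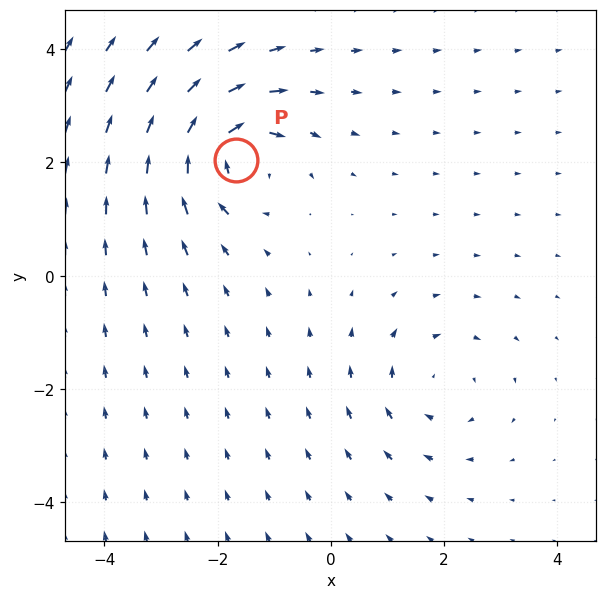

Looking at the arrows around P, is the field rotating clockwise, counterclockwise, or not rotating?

Near P at (-1.7, 2.0) the arrows circulate clockwise. The curl (z-component) there is about -7; negative curl means clockwise rotation.

clockwise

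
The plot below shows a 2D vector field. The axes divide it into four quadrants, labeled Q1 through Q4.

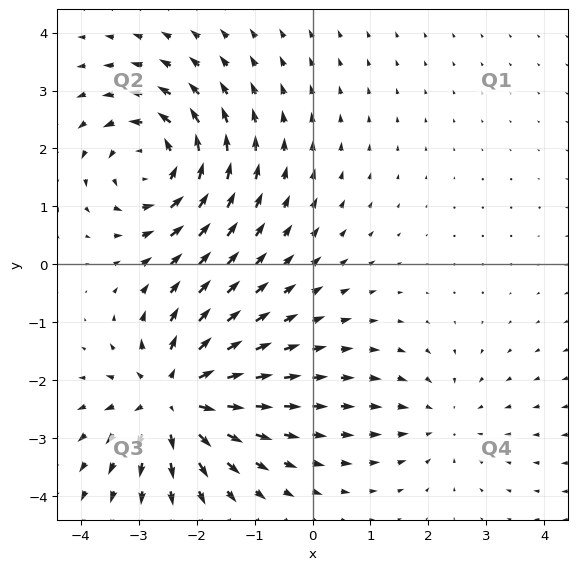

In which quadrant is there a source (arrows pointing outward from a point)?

The source sits at approximately (-2.4, -2.3), which lies in quadrant Q3. The divergence there is about +5, positive as expected for a source.

Q3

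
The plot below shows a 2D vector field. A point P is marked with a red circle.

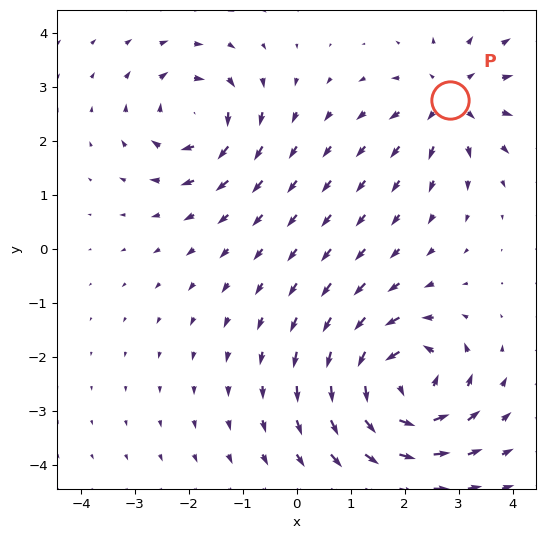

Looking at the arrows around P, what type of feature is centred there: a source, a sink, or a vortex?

source

At P (2.8, 2.8) the arrows spread outward. Divergence about +4, curl ≈0 — positive divergence with near-zero curl is a source.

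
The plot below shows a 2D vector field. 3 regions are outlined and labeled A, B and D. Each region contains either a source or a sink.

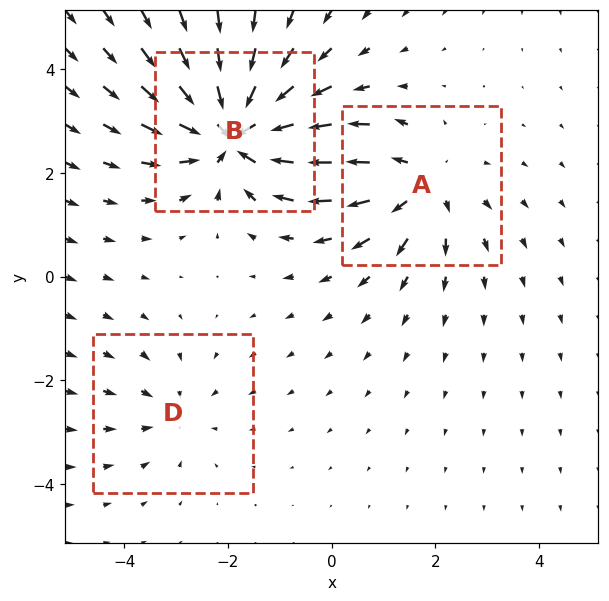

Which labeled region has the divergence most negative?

Divergence at each region's feature centre — A: about +3, B: about -5, D: about -2. Region B is most negative.

B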